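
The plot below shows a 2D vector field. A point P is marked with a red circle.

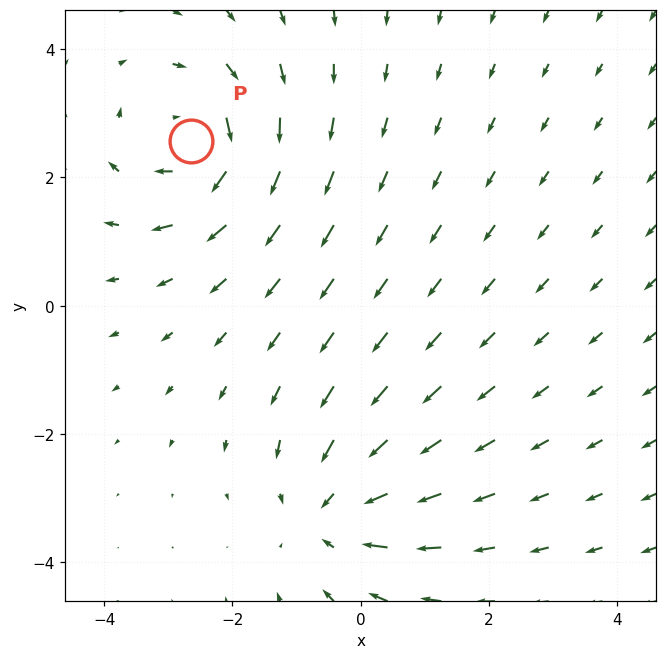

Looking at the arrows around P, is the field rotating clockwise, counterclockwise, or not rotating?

Near P at (-2.7, 2.6) the arrows circulate clockwise. The curl (z-component) there is about -4; negative curl means clockwise rotation.

clockwise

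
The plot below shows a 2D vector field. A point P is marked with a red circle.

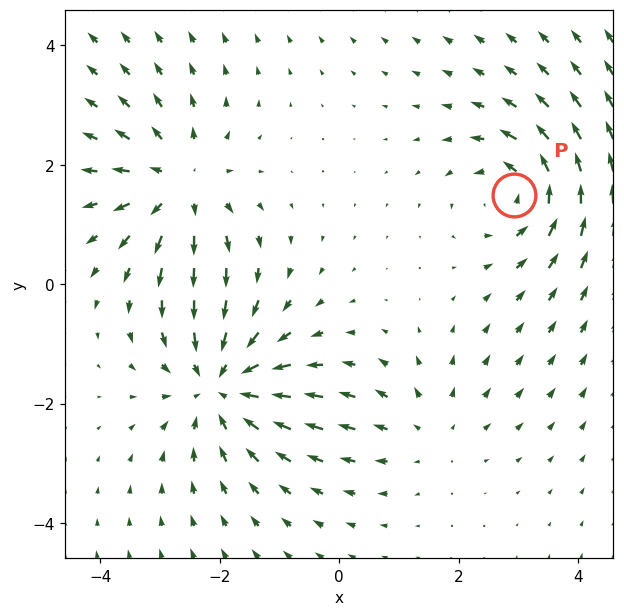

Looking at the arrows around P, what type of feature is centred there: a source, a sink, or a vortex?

vortex

At P (2.9, 1.5) the arrows circulate counterclockwise. Divergence ≈0, curl about +5 — near-zero divergence with nonzero curl is a vortex.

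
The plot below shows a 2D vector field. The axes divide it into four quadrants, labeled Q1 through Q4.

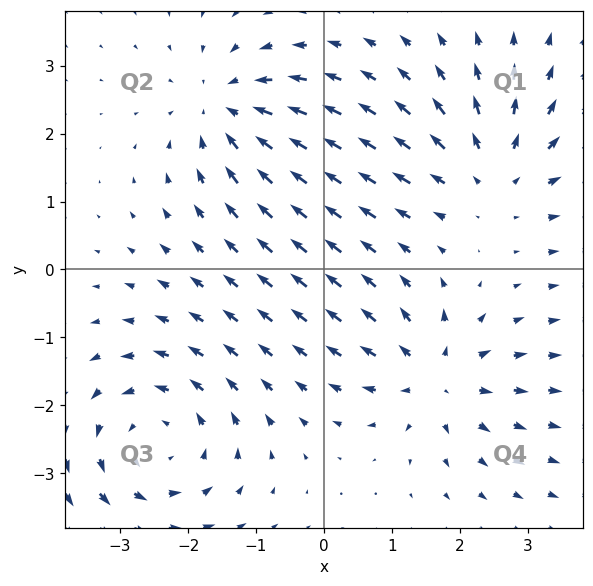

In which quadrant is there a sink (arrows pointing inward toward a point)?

Q2

The sink sits at approximately (-1.4, 2.4), which lies in quadrant Q2. The divergence there is about -4, negative as expected for a sink.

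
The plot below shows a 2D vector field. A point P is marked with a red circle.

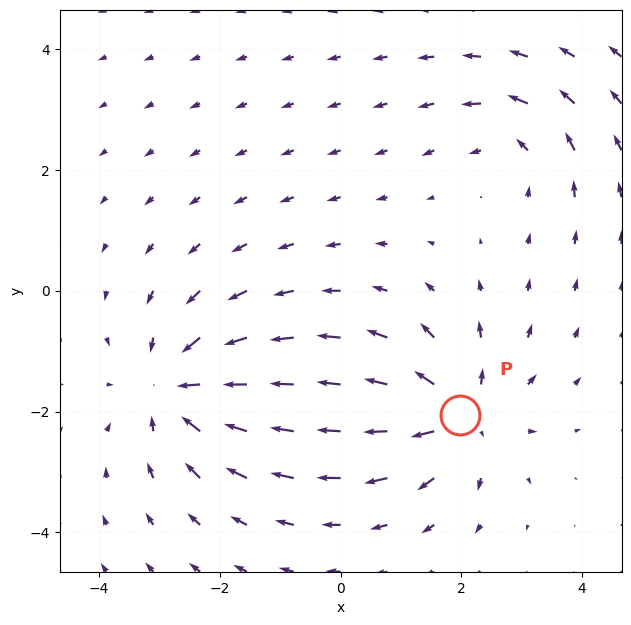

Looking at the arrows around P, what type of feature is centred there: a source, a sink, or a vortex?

source

At P (2.0, -2.0) the arrows spread outward. Divergence about +5, curl ≈0 — positive divergence with near-zero curl is a source.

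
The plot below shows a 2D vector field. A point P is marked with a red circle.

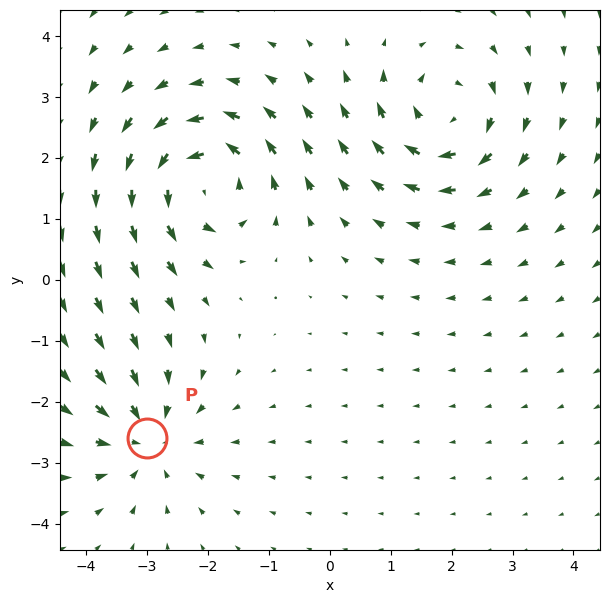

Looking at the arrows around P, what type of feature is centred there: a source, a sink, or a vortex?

sink

At P (-3.0, -2.6) the arrows converge inward. Divergence about -4, curl ≈0 — negative divergence with near-zero curl is a sink.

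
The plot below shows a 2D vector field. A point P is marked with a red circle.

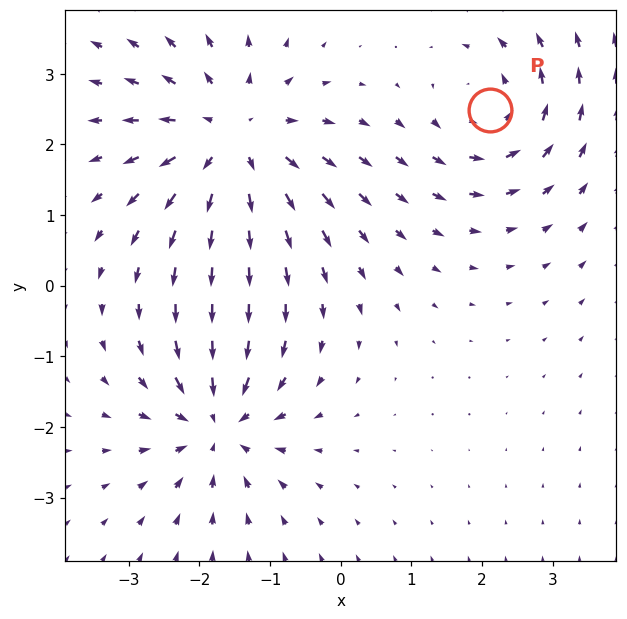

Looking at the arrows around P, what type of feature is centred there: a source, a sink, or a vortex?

At P (2.1, 2.5) the arrows circulate counterclockwise. Divergence ≈0, curl about +3 — near-zero divergence with nonzero curl is a vortex.

vortex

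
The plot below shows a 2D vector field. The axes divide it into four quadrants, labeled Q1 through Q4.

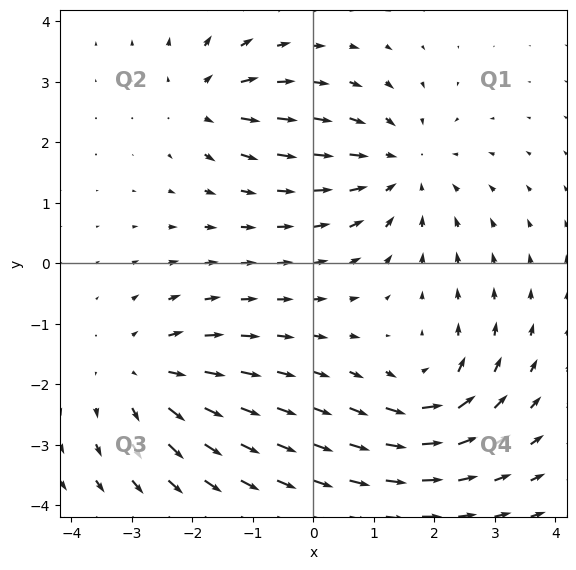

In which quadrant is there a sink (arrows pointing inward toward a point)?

Q1

The sink sits at approximately (1.4, 1.6), which lies in quadrant Q1. The divergence there is about -4, negative as expected for a sink.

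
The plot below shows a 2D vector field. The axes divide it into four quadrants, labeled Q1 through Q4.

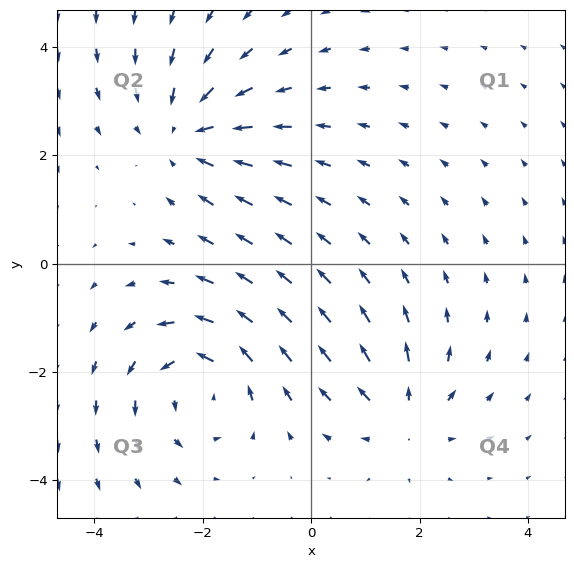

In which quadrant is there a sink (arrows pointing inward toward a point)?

Q2

The sink sits at approximately (-2.3, 2.4), which lies in quadrant Q2. The divergence there is about -4, negative as expected for a sink.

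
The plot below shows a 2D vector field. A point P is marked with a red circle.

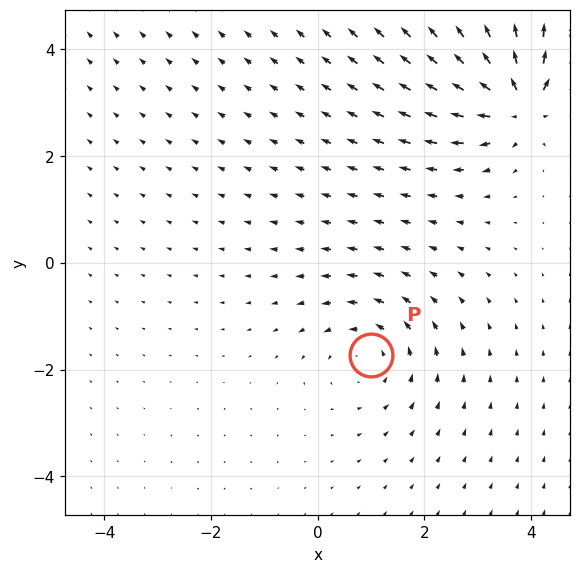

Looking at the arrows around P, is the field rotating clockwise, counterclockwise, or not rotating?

counterclockwise

Near P at (1.0, -1.7) the arrows circulate counterclockwise. The curl (z-component) there is about +3; positive curl means counterclockwise rotation.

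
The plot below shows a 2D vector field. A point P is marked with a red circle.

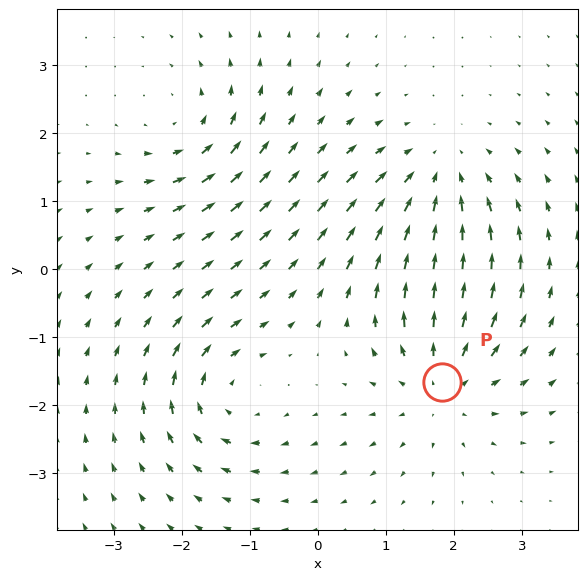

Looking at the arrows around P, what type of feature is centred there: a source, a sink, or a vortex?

At P (1.8, -1.7) the arrows spread outward. Divergence about +5, curl ≈0 — positive divergence with near-zero curl is a source.

source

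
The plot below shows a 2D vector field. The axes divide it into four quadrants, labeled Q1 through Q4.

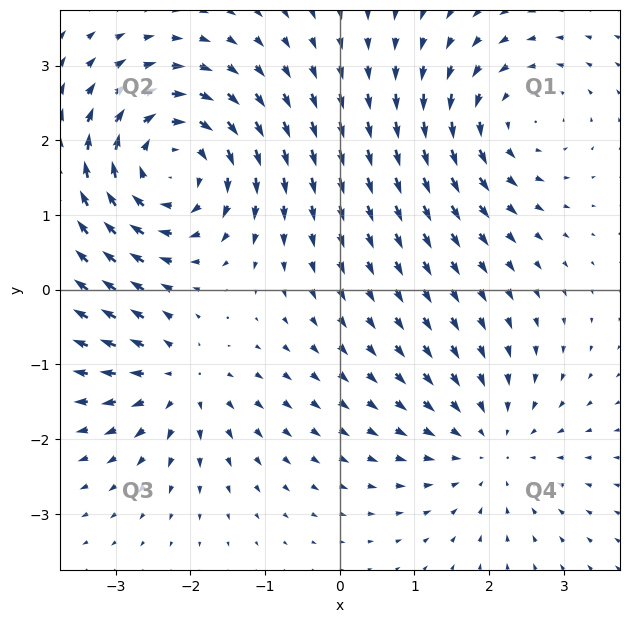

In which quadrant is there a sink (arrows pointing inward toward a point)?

Q4

The sink sits at approximately (2.0, -2.1), which lies in quadrant Q4. The divergence there is about -3, negative as expected for a sink.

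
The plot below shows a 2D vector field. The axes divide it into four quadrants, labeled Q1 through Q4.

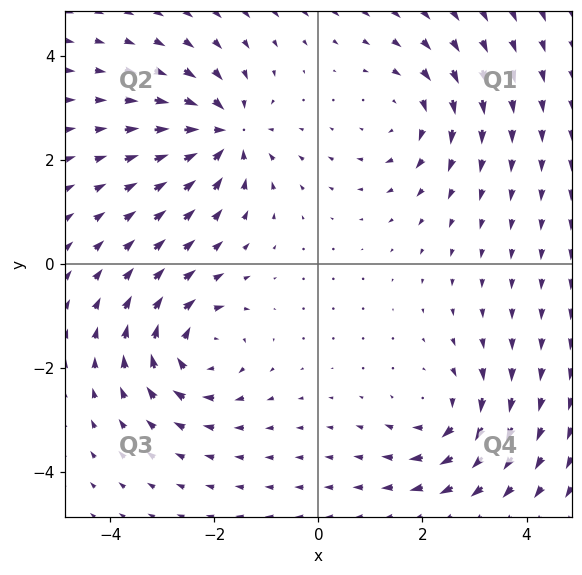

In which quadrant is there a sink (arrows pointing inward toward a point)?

Q2

The sink sits at approximately (-1.8, 2.5), which lies in quadrant Q2. The divergence there is about -6, negative as expected for a sink.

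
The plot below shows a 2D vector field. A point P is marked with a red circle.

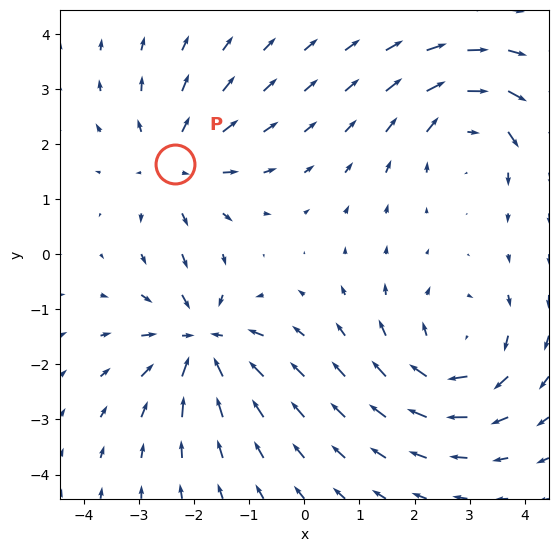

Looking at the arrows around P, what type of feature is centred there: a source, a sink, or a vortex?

source

At P (-2.3, 1.6) the arrows spread outward. Divergence about +4, curl ≈0 — positive divergence with near-zero curl is a source.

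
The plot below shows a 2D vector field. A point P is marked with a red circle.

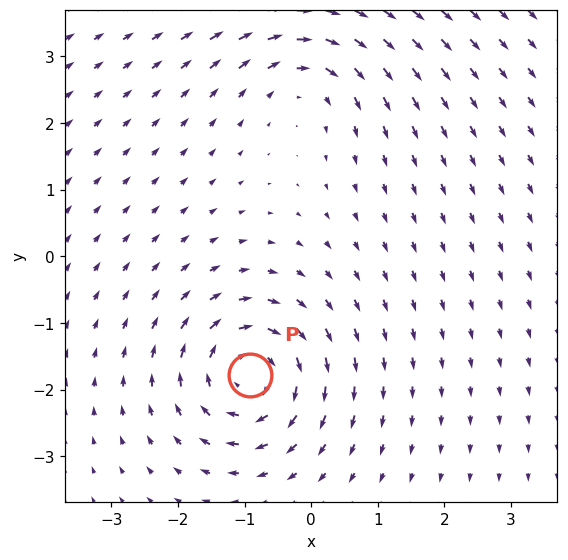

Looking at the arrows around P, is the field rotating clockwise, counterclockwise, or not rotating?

clockwise

Near P at (-0.9, -1.8) the arrows circulate clockwise. The curl (z-component) there is about -6; negative curl means clockwise rotation.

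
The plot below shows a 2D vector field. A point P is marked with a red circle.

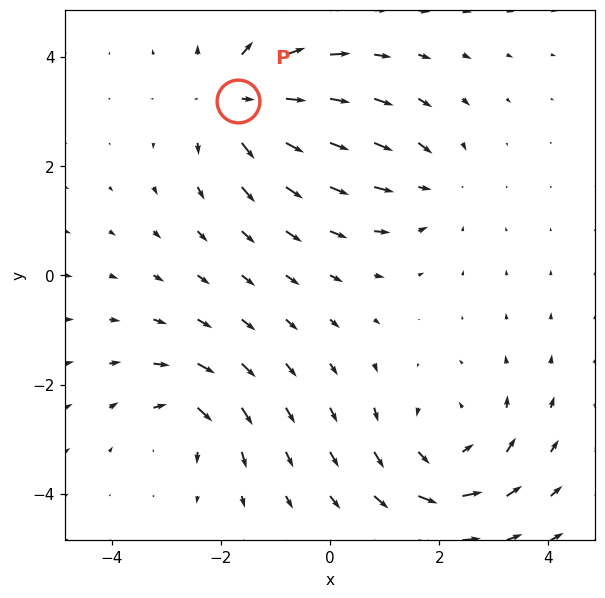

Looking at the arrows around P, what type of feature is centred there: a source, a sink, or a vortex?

At P (-1.7, 3.2) the arrows spread outward. Divergence about +4, curl ≈0 — positive divergence with near-zero curl is a source.

source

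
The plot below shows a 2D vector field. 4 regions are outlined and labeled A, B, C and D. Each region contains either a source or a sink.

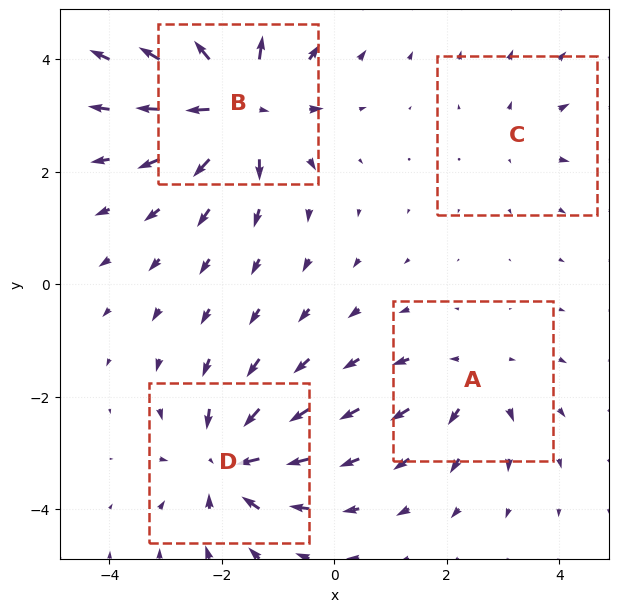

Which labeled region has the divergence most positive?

B

Divergence at each region's feature centre — A: about +4, B: about +8, C: about +3, D: about -6. Region B is most positive.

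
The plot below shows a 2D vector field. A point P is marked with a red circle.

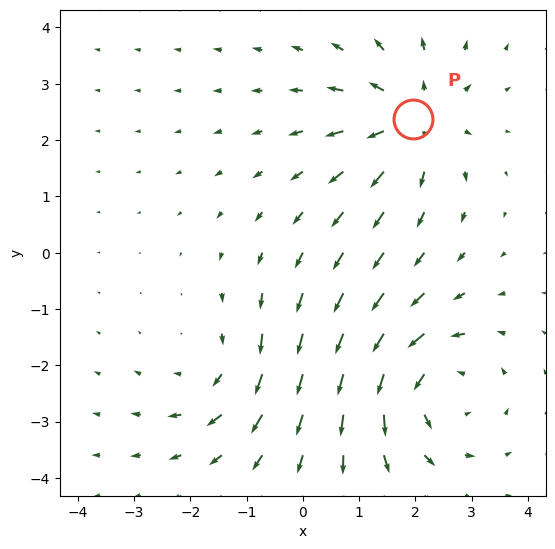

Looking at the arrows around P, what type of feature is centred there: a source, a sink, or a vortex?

At P (2.0, 2.4) the arrows spread outward. Divergence about +4, curl ≈0 — positive divergence with near-zero curl is a source.

source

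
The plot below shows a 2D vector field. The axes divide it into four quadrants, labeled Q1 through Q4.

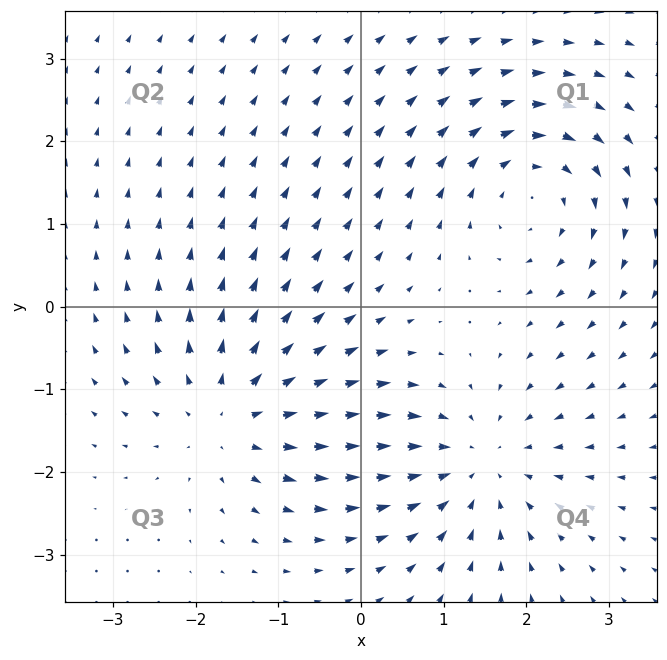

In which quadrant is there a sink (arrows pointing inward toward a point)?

Q4

The sink sits at approximately (1.4, -1.9), which lies in quadrant Q4. The divergence there is about -4, negative as expected for a sink.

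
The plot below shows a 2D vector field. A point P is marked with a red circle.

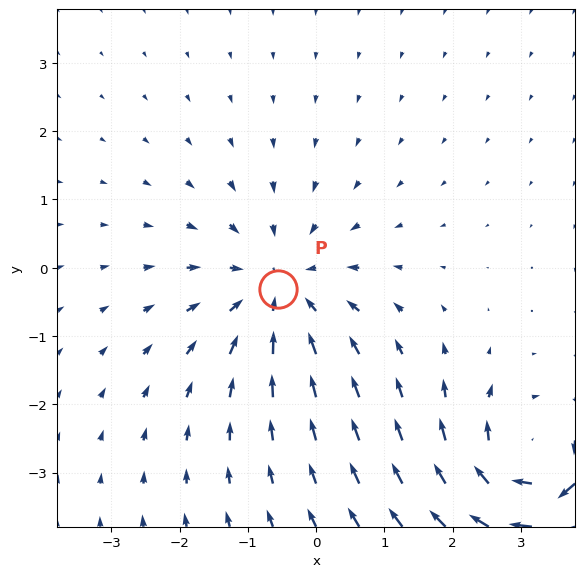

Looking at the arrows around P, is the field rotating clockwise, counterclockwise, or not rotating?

Near P at (-0.6, -0.3) the arrows show no circulation. The curl there is ≈0.

not rotating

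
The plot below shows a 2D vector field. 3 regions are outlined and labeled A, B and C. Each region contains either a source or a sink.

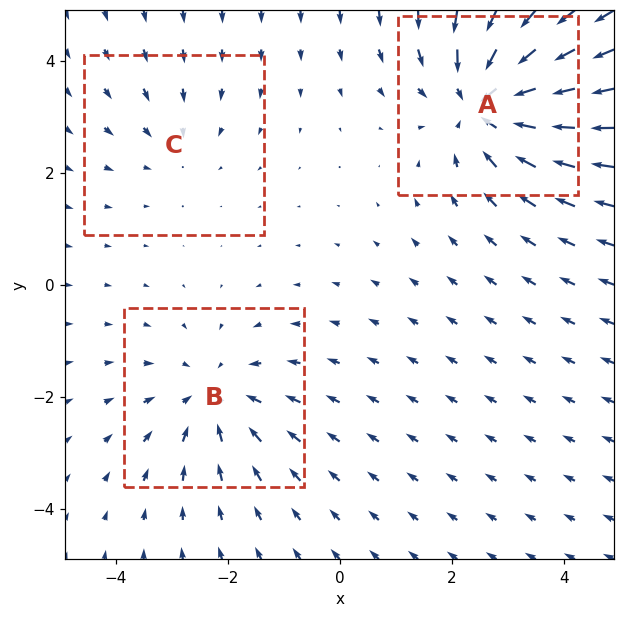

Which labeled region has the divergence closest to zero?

Divergence at each region's feature centre — A: about -5, B: about -3, C: about -2. Region C is closest to zero.

C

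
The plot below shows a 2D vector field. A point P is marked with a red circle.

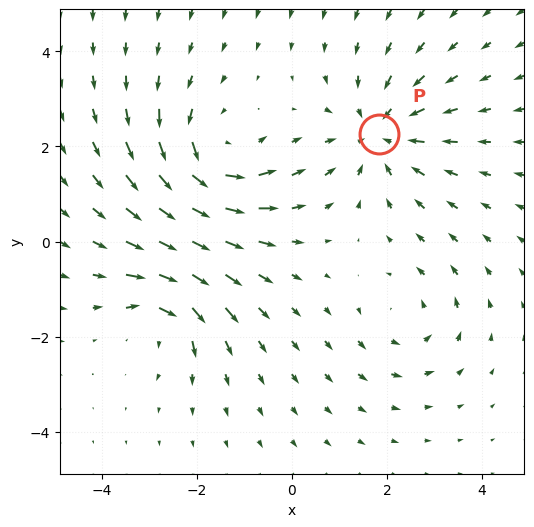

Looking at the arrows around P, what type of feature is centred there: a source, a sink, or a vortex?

sink

At P (1.8, 2.3) the arrows converge inward. Divergence about -4, curl ≈0 — negative divergence with near-zero curl is a sink.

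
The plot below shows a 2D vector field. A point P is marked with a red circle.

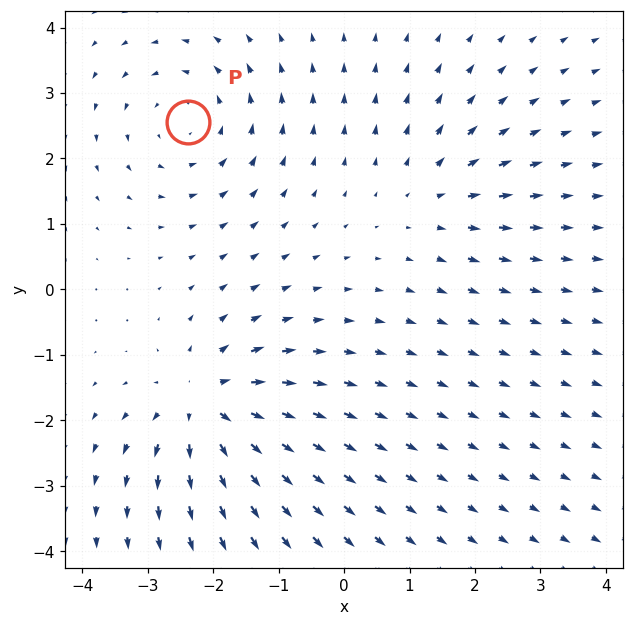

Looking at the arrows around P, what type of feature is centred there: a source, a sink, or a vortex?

At P (-2.4, 2.6) the arrows circulate counterclockwise. Divergence ≈0, curl about +4 — near-zero divergence with nonzero curl is a vortex.

vortex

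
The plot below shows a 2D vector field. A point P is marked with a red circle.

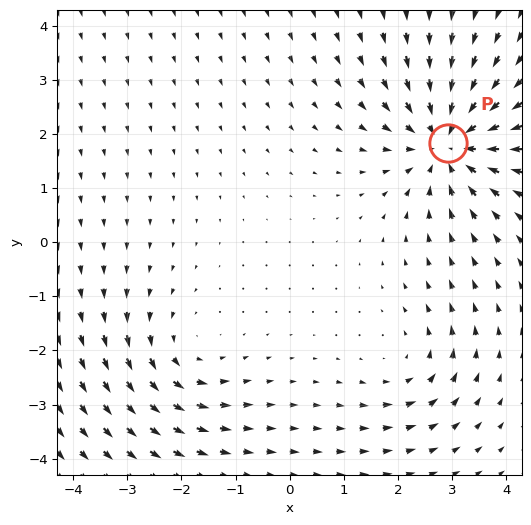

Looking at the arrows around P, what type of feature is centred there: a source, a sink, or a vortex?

At P (2.9, 1.8) the arrows converge inward. Divergence about -5, curl ≈0 — negative divergence with near-zero curl is a sink.

sink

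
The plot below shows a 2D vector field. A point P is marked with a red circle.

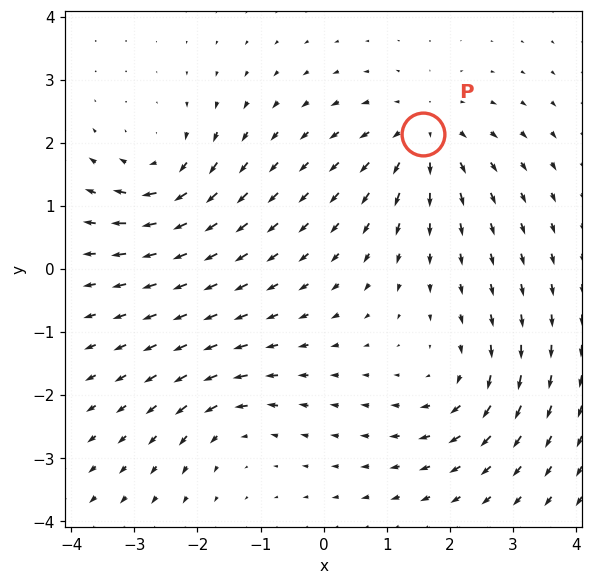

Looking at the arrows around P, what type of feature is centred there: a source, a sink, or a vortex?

At P (1.6, 2.1) the arrows spread outward. Divergence about +4, curl ≈0 — positive divergence with near-zero curl is a source.

source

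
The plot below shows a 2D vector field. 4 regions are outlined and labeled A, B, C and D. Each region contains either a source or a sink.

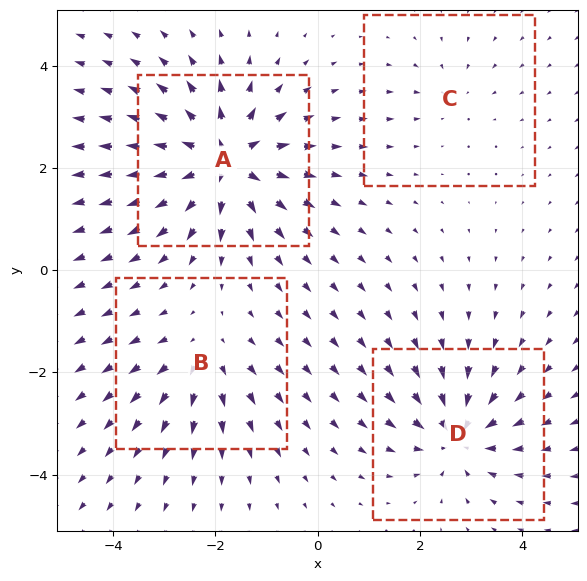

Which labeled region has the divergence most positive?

A

Divergence at each region's feature centre — A: about +8, B: about +4, C: about -2, D: about -6. Region A is most positive.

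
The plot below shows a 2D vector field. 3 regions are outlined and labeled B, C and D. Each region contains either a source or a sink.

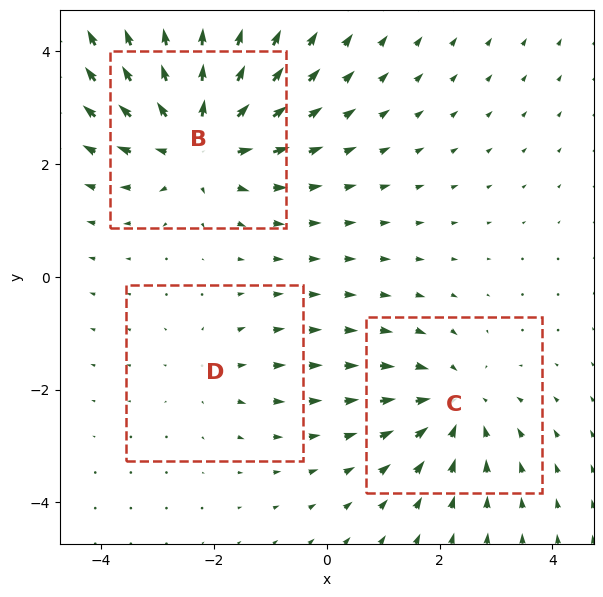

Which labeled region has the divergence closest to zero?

Divergence at each region's feature centre — B: about +4, C: about -3, D: about +2. Region D is closest to zero.

D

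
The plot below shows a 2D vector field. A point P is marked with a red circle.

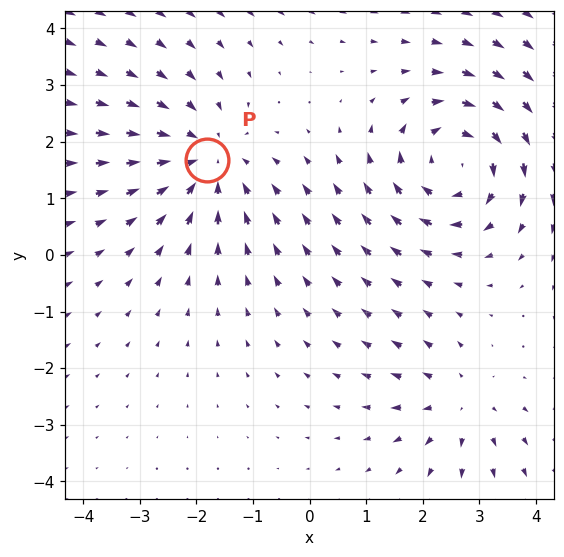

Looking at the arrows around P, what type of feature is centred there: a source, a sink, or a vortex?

At P (-1.8, 1.7) the arrows converge inward. Divergence about -4, curl ≈0 — negative divergence with near-zero curl is a sink.

sink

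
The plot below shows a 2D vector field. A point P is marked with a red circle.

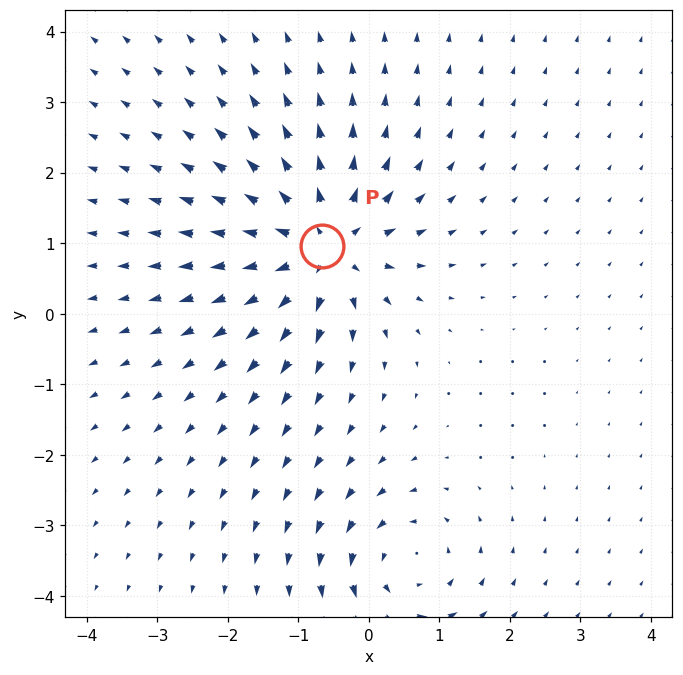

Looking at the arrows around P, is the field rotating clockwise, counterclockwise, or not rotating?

not rotating

Near P at (-0.7, 1.0) the arrows show no circulation. The curl there is ≈0.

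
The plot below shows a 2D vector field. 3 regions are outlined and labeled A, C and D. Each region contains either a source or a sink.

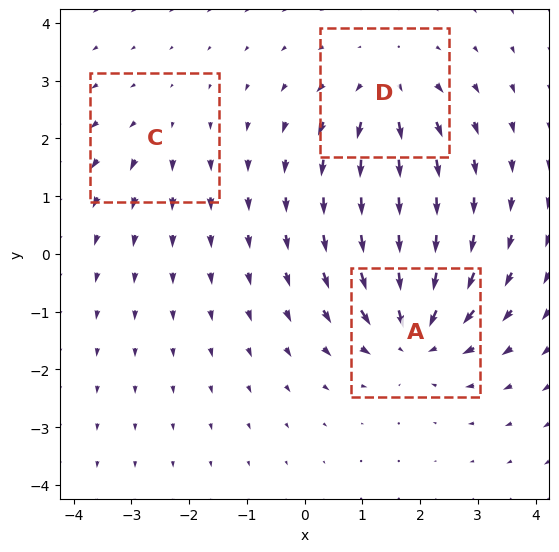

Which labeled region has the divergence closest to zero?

Divergence at each region's feature centre — A: about -5, C: about +2, D: about +4. Region C is closest to zero.

C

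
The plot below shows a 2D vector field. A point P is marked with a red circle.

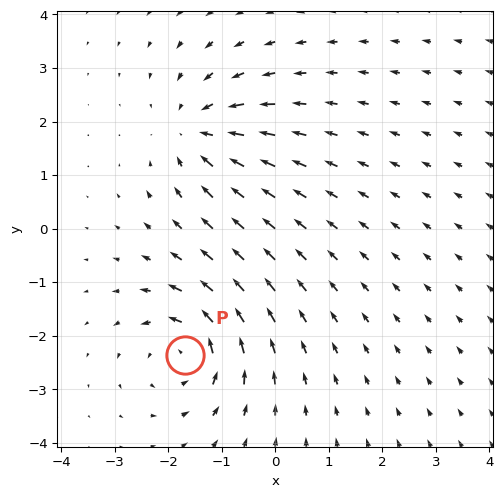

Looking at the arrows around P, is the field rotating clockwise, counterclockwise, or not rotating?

counterclockwise

Near P at (-1.7, -2.4) the arrows circulate counterclockwise. The curl (z-component) there is about +6; positive curl means counterclockwise rotation.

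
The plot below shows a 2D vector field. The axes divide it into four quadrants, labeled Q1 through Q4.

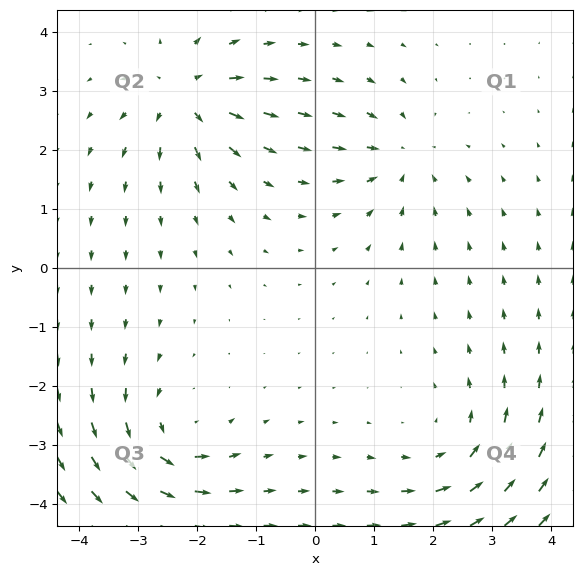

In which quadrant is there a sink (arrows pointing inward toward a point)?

Q1

The sink sits at approximately (1.4, 1.9), which lies in quadrant Q1. The divergence there is about -4, negative as expected for a sink.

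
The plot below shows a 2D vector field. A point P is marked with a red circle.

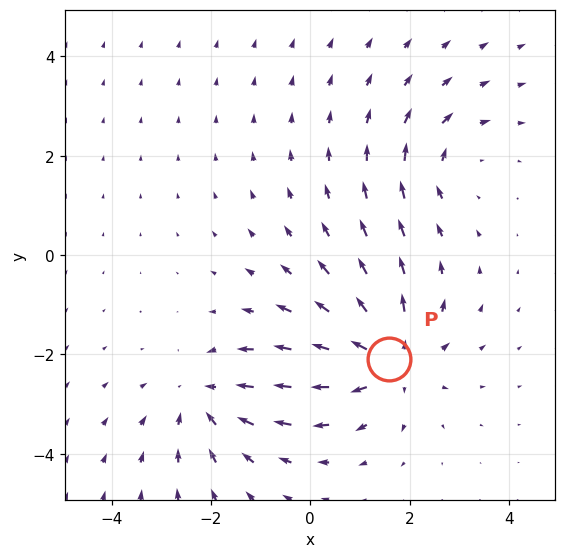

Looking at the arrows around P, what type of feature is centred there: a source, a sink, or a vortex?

source

At P (1.6, -2.1) the arrows spread outward. Divergence about +5, curl ≈0 — positive divergence with near-zero curl is a source.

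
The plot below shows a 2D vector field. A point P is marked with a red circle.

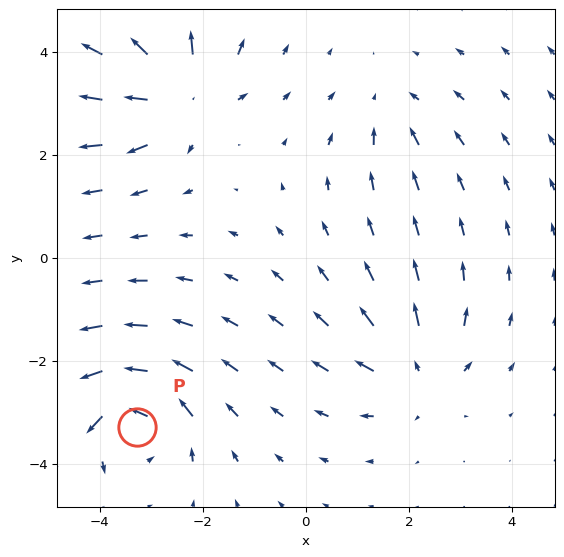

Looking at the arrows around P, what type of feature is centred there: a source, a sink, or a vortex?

vortex

At P (-3.3, -3.3) the arrows circulate counterclockwise. Divergence ≈0, curl about +6 — near-zero divergence with nonzero curl is a vortex.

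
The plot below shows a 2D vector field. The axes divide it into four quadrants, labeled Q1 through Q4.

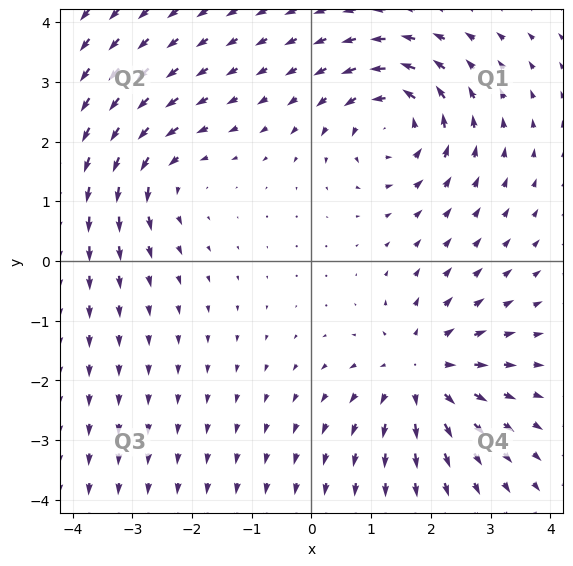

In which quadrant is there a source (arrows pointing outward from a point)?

The source sits at approximately (1.8, -1.9), which lies in quadrant Q4. The divergence there is about +4, positive as expected for a source.

Q4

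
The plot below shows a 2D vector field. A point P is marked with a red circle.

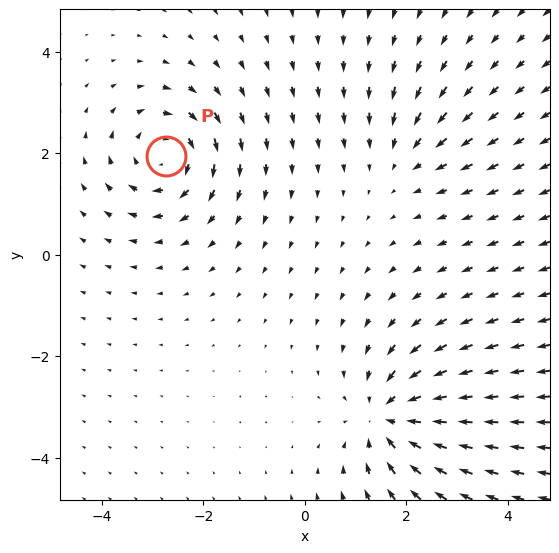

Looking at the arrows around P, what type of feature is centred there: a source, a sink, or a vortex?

At P (-2.7, 1.9) the arrows circulate clockwise. Divergence ≈0, curl about -5 — near-zero divergence with nonzero curl is a vortex.

vortex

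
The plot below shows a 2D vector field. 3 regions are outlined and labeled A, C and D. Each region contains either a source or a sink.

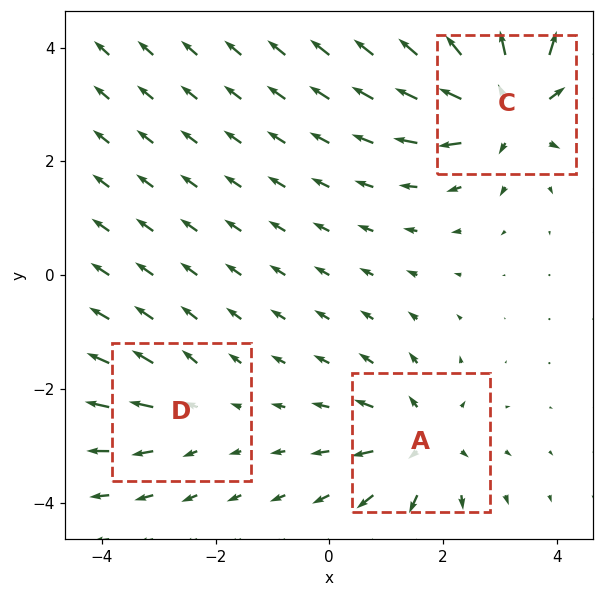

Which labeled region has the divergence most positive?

Divergence at each region's feature centre — A: about +4, C: about +6, D: about +2. Region C is most positive.

C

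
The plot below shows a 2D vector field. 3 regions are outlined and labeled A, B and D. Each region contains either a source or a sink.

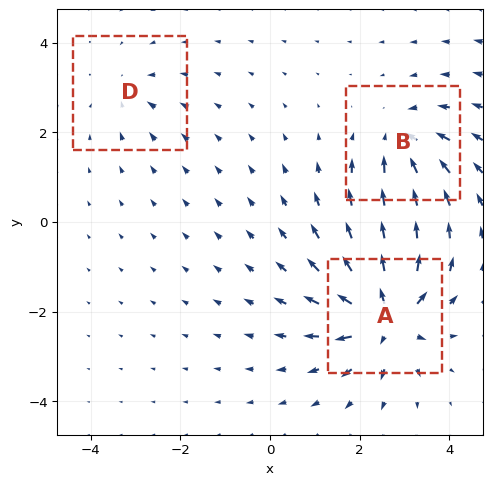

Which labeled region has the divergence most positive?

Divergence at each region's feature centre — A: about +6, B: about -4, D: about -2. Region A is most positive.

A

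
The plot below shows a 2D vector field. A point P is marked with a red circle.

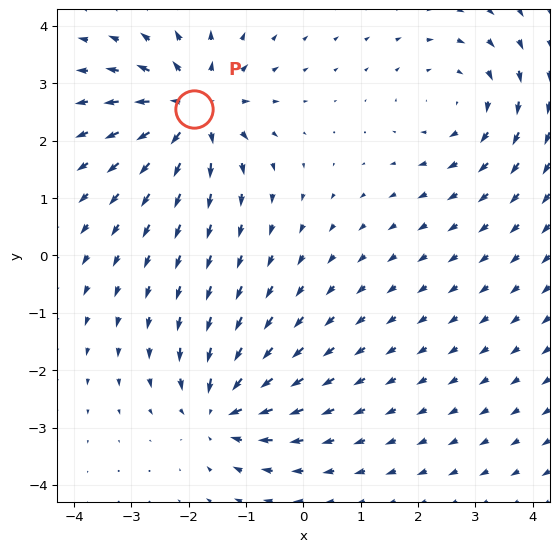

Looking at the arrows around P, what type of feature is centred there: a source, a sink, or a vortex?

At P (-1.9, 2.6) the arrows spread outward. Divergence about +5, curl ≈0 — positive divergence with near-zero curl is a source.

source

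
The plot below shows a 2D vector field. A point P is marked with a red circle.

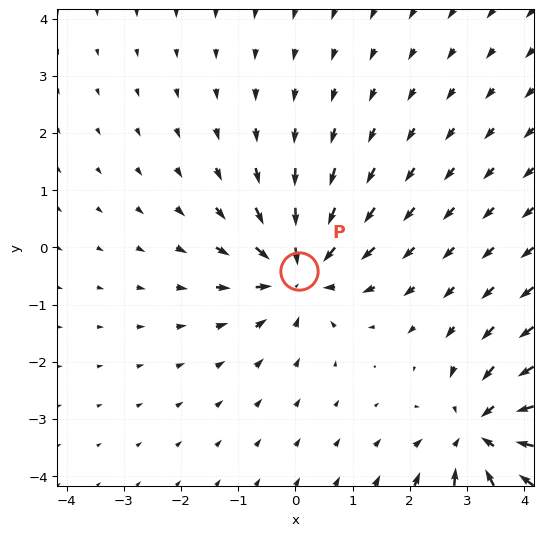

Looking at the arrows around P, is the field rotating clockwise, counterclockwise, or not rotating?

Near P at (0.1, -0.4) the arrows show no circulation. The curl there is ≈0.

not rotating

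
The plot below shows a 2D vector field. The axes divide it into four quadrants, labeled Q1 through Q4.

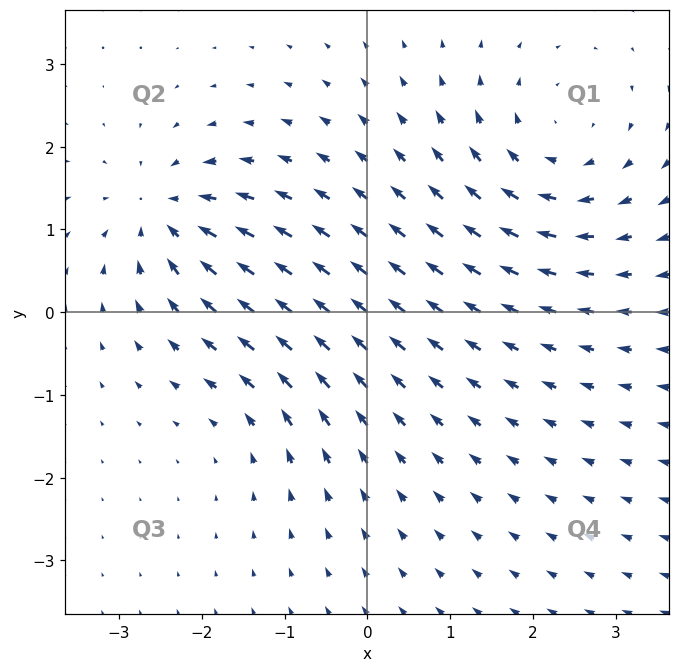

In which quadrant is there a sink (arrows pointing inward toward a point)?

Q2

The sink sits at approximately (-2.4, 1.2), which lies in quadrant Q2. The divergence there is about -5, negative as expected for a sink.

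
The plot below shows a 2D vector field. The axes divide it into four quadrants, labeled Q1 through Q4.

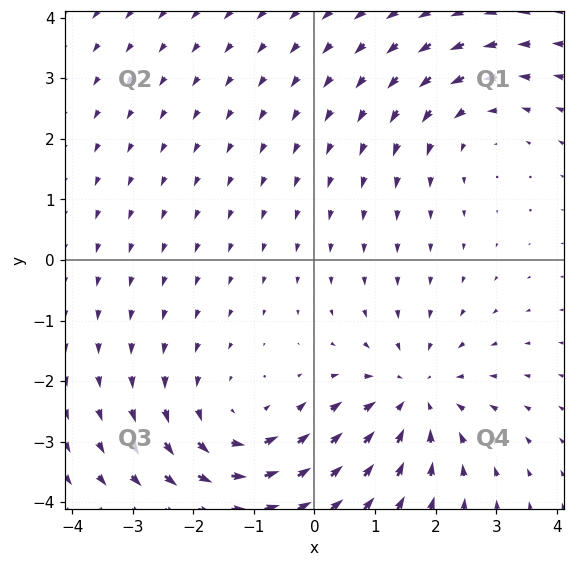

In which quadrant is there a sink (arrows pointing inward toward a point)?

Q4

The sink sits at approximately (1.6, -2.3), which lies in quadrant Q4. The divergence there is about -4, negative as expected for a sink.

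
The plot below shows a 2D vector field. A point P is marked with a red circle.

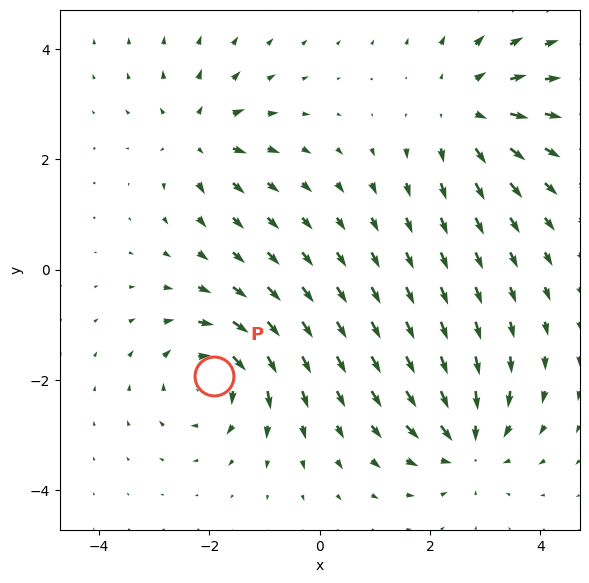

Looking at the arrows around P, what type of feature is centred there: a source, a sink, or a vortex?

At P (-1.9, -1.9) the arrows circulate clockwise. Divergence ≈0, curl about -5 — near-zero divergence with nonzero curl is a vortex.

vortex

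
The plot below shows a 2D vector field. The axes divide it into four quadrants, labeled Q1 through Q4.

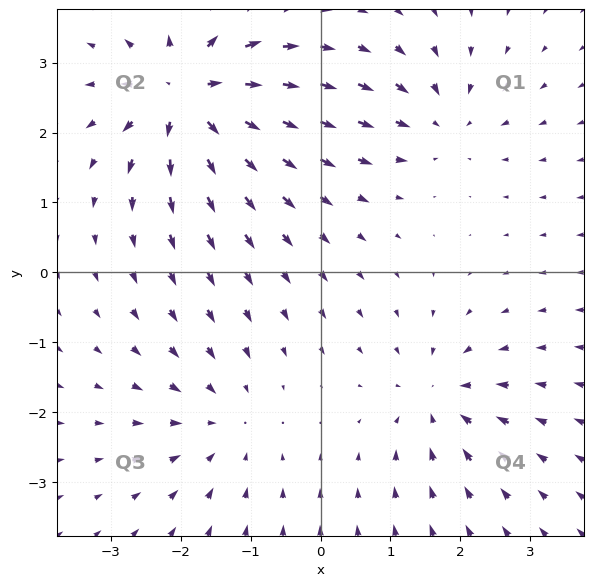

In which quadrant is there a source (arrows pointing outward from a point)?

Q2

The source sits at approximately (-1.9, 2.5), which lies in quadrant Q2. The divergence there is about +7, positive as expected for a source.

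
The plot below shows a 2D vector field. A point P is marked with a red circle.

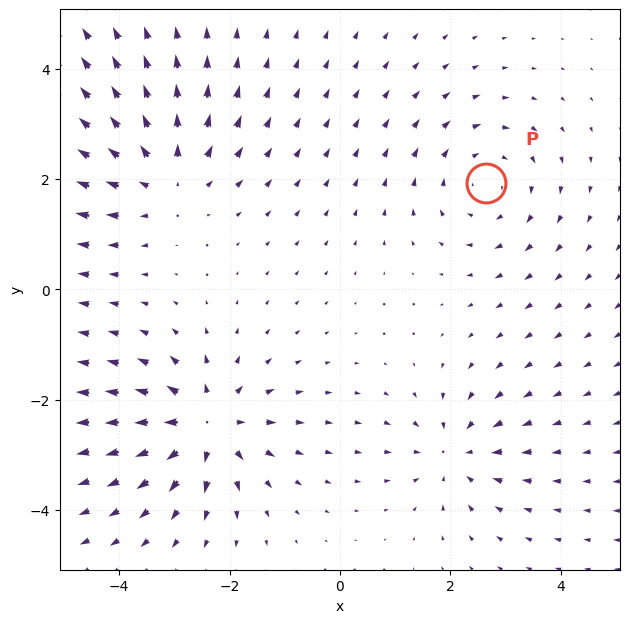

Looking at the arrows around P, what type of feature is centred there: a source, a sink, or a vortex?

vortex

At P (2.6, 1.9) the arrows circulate clockwise. Divergence ≈0, curl about -3 — near-zero divergence with nonzero curl is a vortex.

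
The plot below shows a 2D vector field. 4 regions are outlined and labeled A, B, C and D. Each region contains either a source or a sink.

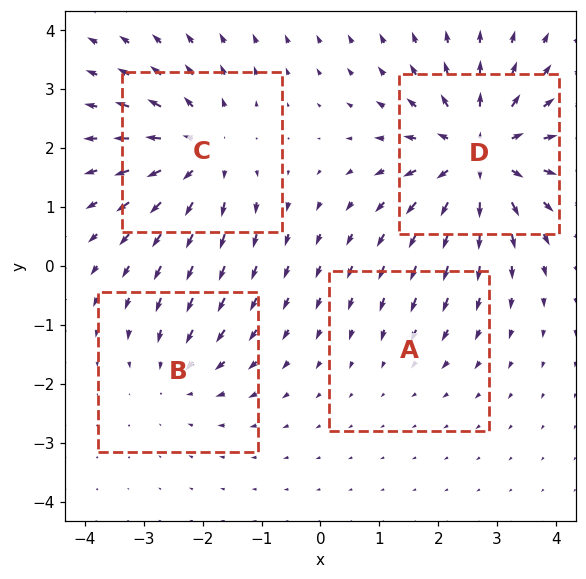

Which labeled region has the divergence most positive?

D

Divergence at each region's feature centre — A: about -2, B: about -3, C: about +5, D: about +7. Region D is most positive.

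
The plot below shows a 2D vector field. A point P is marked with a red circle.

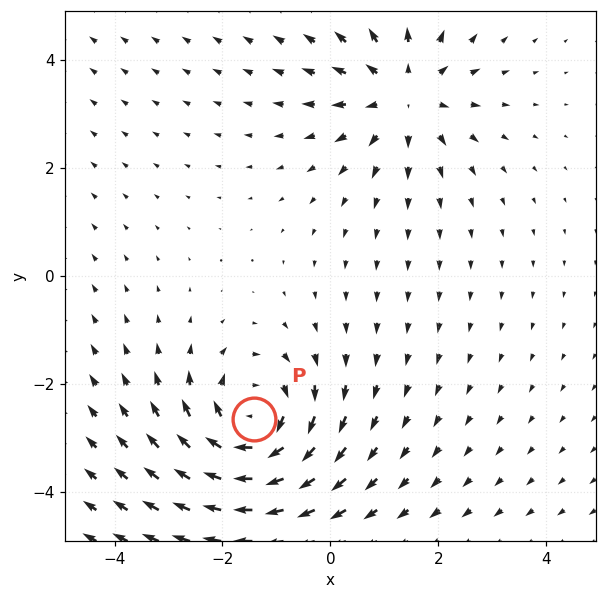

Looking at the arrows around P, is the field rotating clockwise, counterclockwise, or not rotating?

clockwise

Near P at (-1.4, -2.6) the arrows circulate clockwise. The curl (z-component) there is about -4; negative curl means clockwise rotation.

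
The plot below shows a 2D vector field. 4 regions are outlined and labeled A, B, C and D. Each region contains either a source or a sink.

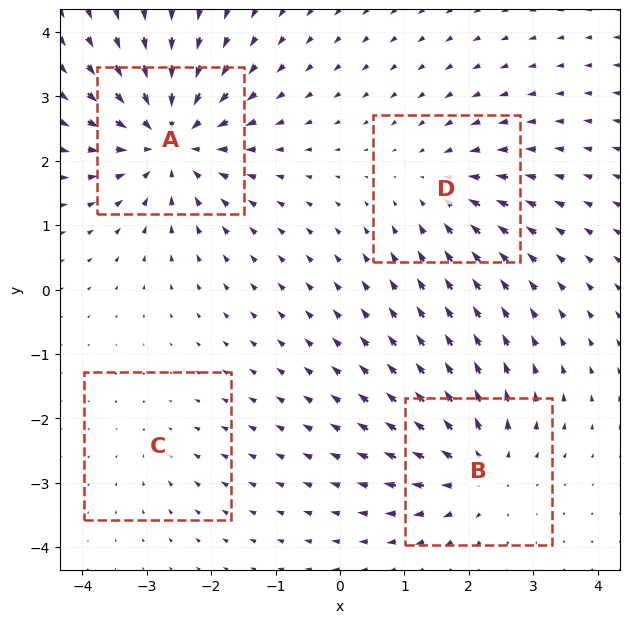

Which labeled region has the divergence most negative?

Divergence at each region's feature centre — A: about -7, B: about +5, C: about -2, D: about -3. Region A is most negative.

A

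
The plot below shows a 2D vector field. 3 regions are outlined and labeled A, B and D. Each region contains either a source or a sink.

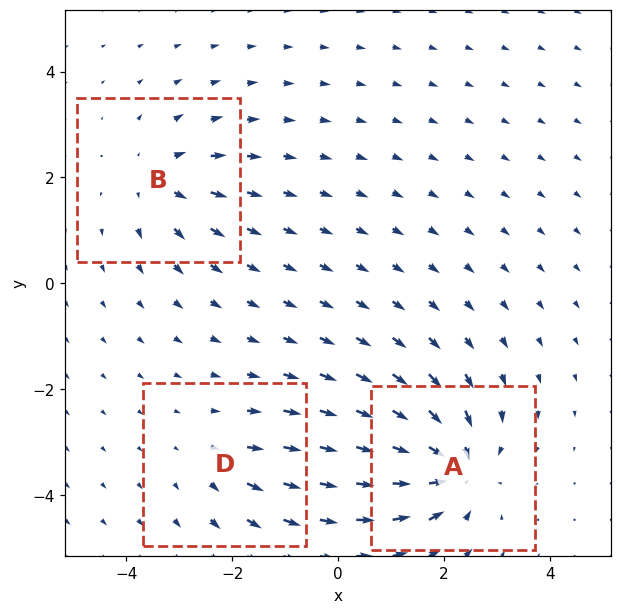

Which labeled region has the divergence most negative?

Divergence at each region's feature centre — A: about -5, B: about +3, D: about +2. Region A is most negative.

A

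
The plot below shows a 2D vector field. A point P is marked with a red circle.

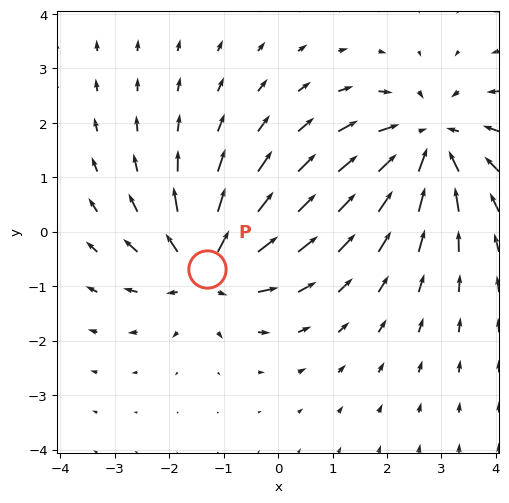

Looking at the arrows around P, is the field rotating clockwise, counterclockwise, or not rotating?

Near P at (-1.3, -0.7) the arrows show no circulation. The curl there is ≈0.

not rotating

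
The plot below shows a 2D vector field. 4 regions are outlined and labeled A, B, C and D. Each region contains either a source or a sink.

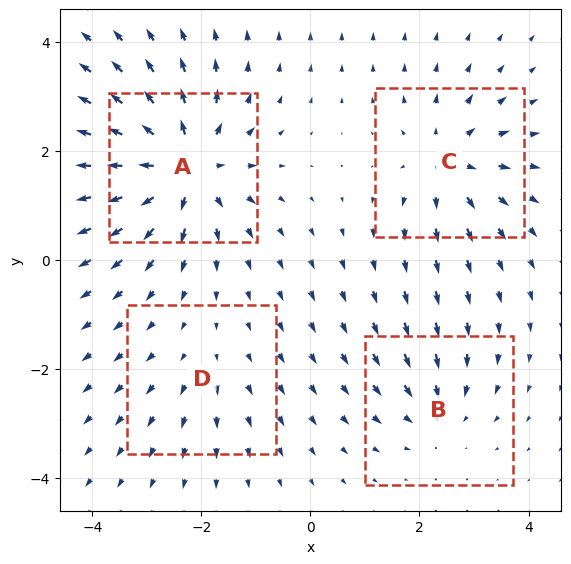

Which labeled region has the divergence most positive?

A

Divergence at each region's feature centre — A: about +8, B: about -4, C: about +5, D: about +2. Region A is most positive.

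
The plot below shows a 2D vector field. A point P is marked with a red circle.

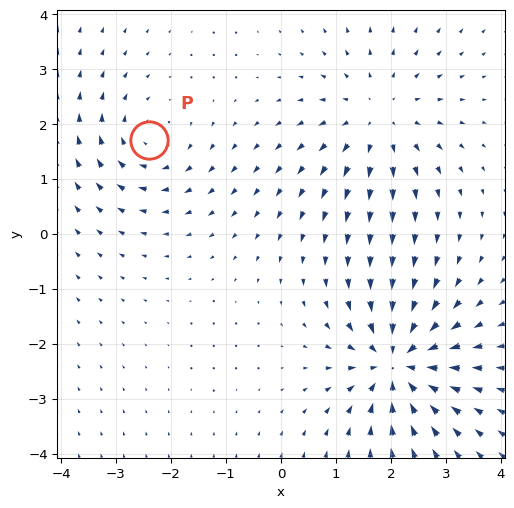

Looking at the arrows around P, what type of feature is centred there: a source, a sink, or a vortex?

At P (-2.4, 1.7) the arrows circulate clockwise. Divergence ≈0, curl about -3 — near-zero divergence with nonzero curl is a vortex.

vortex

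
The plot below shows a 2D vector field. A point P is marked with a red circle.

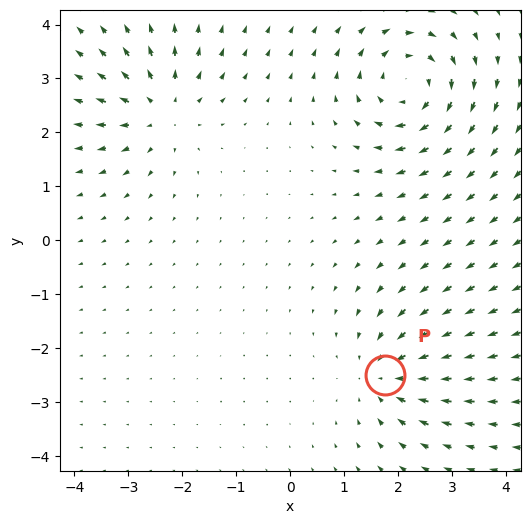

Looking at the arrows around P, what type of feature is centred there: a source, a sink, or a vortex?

sink

At P (1.8, -2.5) the arrows converge inward. Divergence about -3, curl ≈0 — negative divergence with near-zero curl is a sink.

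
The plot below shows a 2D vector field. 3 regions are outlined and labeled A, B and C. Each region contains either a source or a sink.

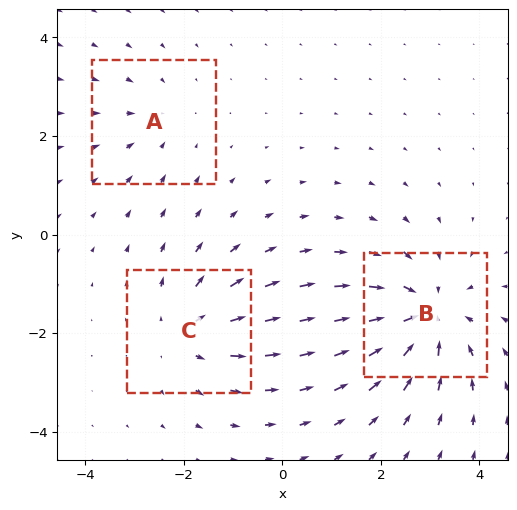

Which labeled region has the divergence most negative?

Divergence at each region's feature centre — A: about -2, B: about -4, C: about +3. Region B is most negative.

B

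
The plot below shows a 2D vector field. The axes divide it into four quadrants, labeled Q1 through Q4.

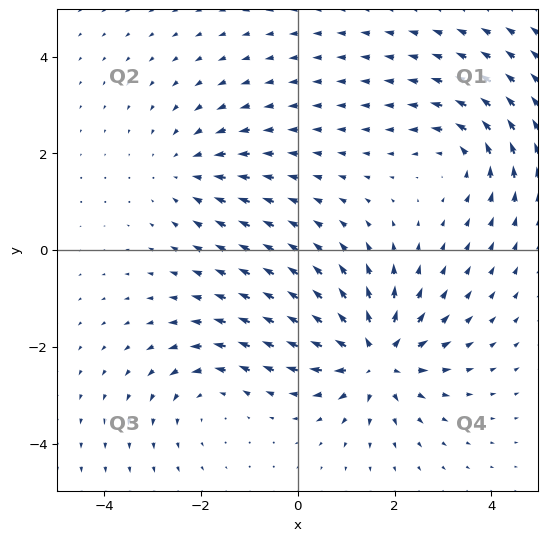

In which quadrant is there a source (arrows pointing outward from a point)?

The source sits at approximately (1.6, -2.2), which lies in quadrant Q4. The divergence there is about +6, positive as expected for a source.

Q4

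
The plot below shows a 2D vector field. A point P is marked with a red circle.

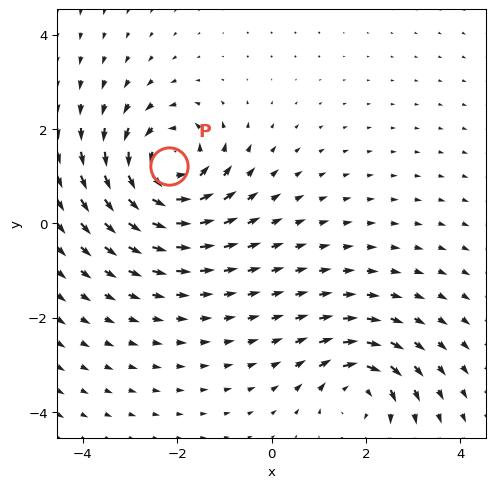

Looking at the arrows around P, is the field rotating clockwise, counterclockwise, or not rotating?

Near P at (-2.2, 1.2) the arrows circulate counterclockwise. The curl (z-component) there is about +5; positive curl means counterclockwise rotation.

counterclockwise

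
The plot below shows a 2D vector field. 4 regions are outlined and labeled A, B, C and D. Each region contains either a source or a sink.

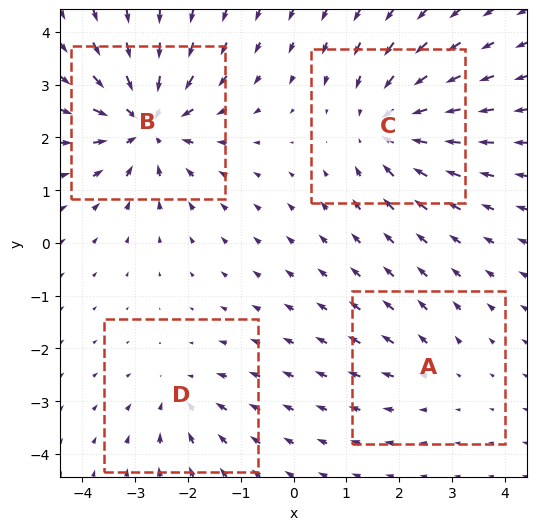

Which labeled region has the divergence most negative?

B

Divergence at each region's feature centre — A: about +2, B: about -7, C: about -6, D: about -3. Region B is most negative.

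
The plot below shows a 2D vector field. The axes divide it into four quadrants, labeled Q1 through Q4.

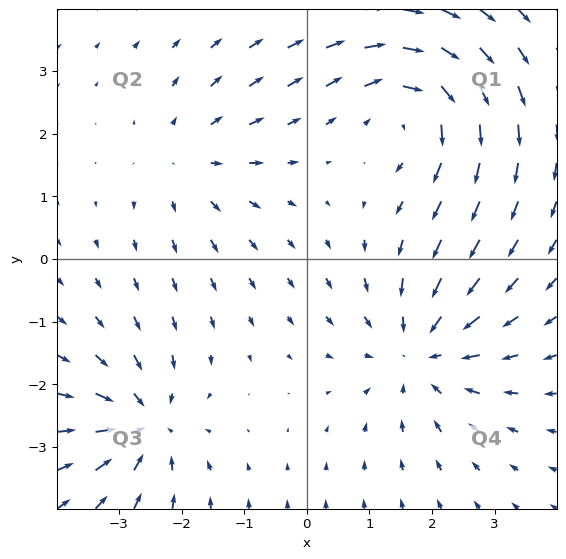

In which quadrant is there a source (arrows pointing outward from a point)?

The source sits at approximately (-1.9, 1.6), which lies in quadrant Q2. The divergence there is about +3, positive as expected for a source.

Q2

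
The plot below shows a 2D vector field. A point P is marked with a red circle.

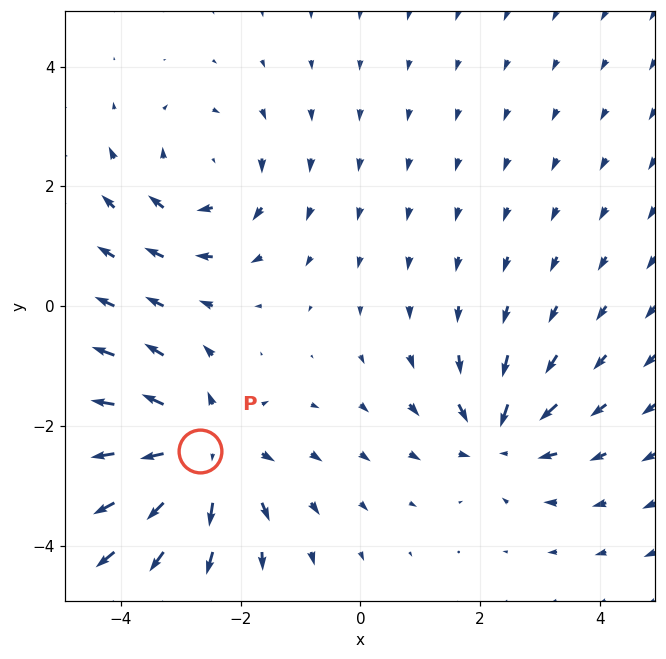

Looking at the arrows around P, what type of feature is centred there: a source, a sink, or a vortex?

source

At P (-2.7, -2.4) the arrows spread outward. Divergence about +4, curl ≈0 — positive divergence with near-zero curl is a source.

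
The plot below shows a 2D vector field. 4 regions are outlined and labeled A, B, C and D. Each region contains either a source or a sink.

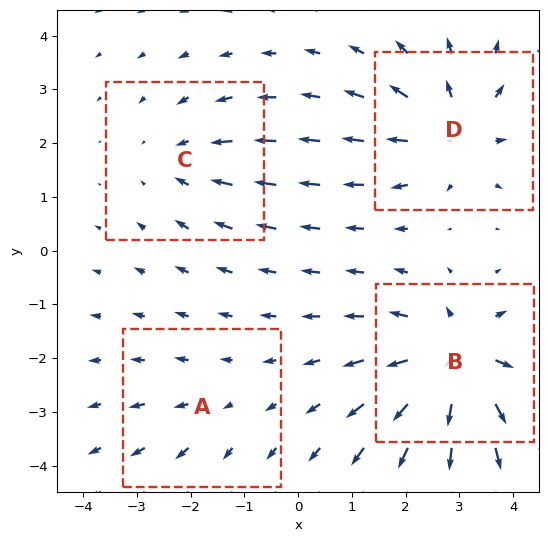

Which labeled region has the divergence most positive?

B

Divergence at each region's feature centre — A: about +2, B: about +7, C: about -3, D: about +5. Region B is most positive.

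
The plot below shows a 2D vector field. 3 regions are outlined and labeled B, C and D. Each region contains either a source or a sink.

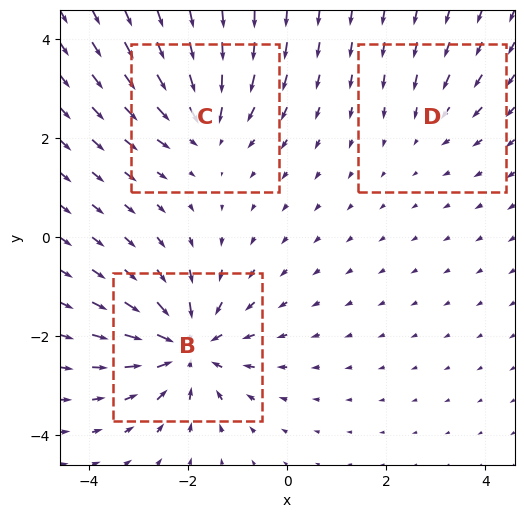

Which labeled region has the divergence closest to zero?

D

Divergence at each region's feature centre — B: about -5, C: about -4, D: about -2. Region D is closest to zero.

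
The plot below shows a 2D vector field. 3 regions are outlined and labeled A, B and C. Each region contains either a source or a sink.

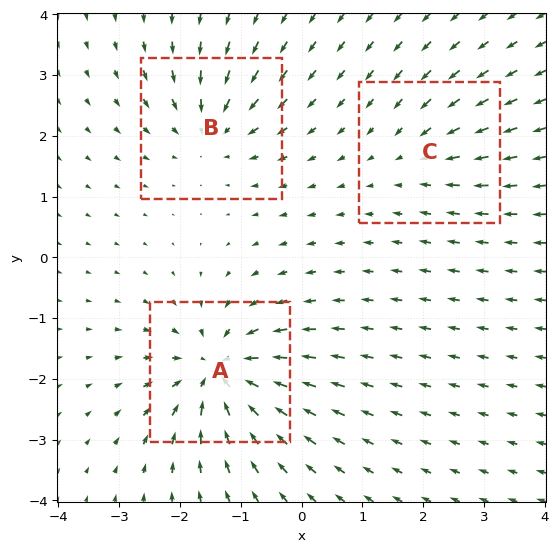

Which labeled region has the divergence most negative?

Divergence at each region's feature centre — A: about -6, B: about -4, C: about -3. Region A is most negative.

A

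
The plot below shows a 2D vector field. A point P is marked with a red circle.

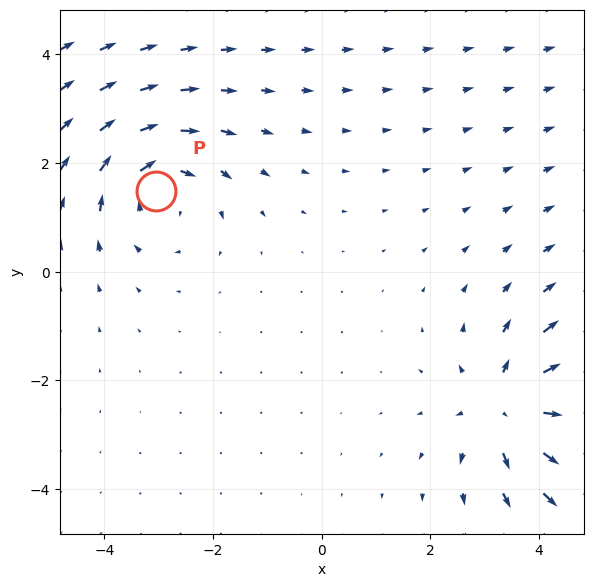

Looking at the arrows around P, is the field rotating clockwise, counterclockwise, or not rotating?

Near P at (-3.1, 1.5) the arrows circulate clockwise. The curl (z-component) there is about -4; negative curl means clockwise rotation.

clockwise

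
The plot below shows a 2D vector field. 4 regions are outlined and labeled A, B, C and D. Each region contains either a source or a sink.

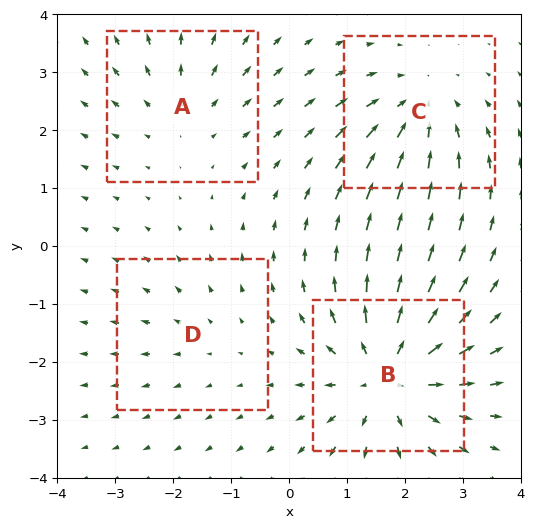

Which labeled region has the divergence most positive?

B

Divergence at each region's feature centre — A: about +3, B: about +7, C: about -4, D: about +2. Region B is most positive.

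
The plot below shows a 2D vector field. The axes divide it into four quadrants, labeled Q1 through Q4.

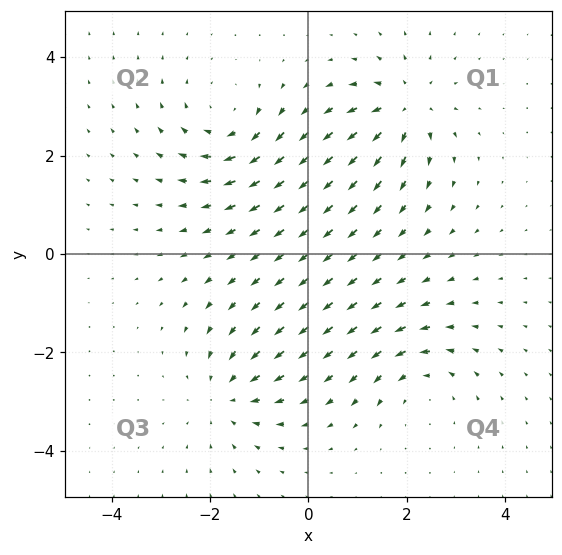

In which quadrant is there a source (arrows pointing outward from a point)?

Q1

The source sits at approximately (2.0, 3.0), which lies in quadrant Q1. The divergence there is about +5, positive as expected for a source.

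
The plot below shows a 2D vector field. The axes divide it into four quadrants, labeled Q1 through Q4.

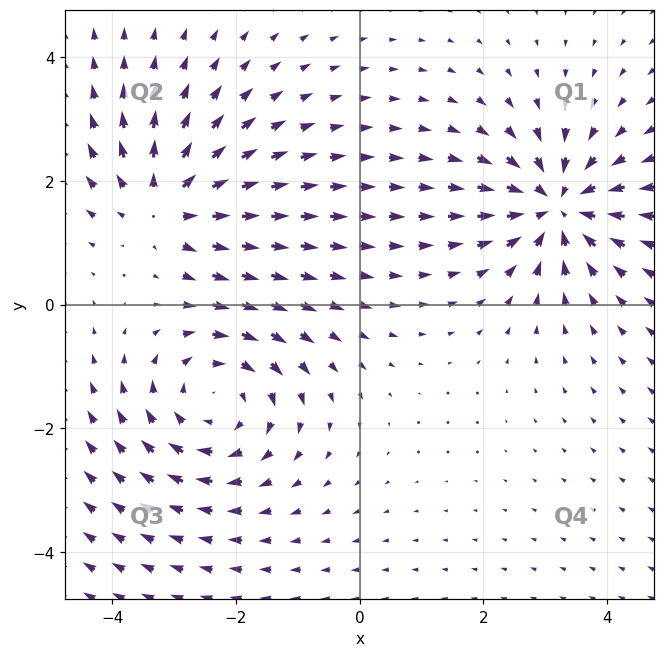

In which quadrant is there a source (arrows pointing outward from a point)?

Q2

The source sits at approximately (-3.1, 1.6), which lies in quadrant Q2. The divergence there is about +4, positive as expected for a source.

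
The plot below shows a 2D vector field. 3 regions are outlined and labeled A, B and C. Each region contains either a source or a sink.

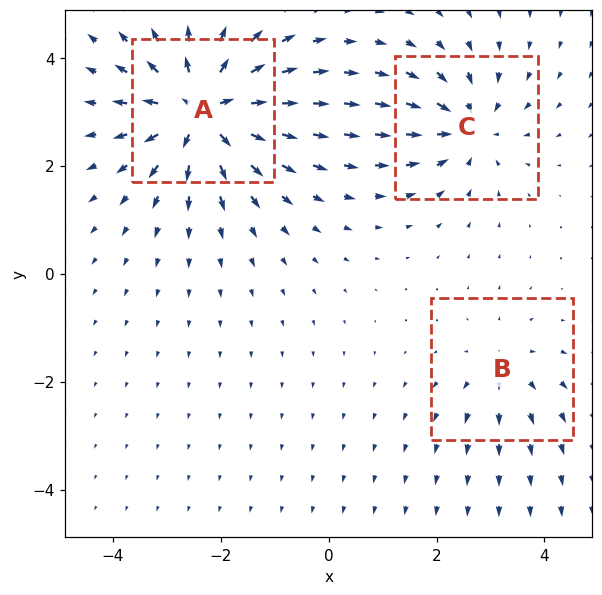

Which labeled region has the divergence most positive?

A

Divergence at each region's feature centre — A: about +6, B: about +2, C: about -4. Region A is most positive.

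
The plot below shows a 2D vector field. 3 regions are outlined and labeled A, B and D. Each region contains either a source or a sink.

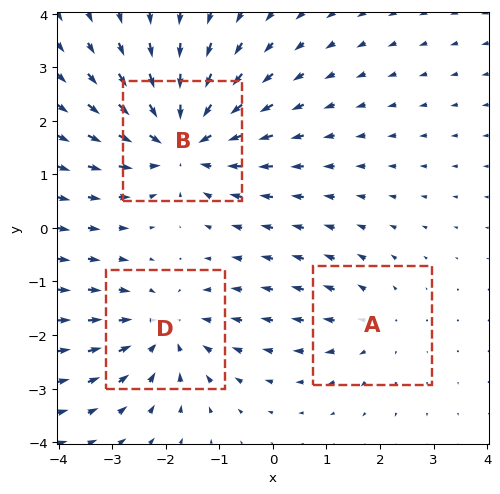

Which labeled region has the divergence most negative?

Divergence at each region's feature centre — A: about +2, B: about -4, D: about -3. Region B is most negative.

B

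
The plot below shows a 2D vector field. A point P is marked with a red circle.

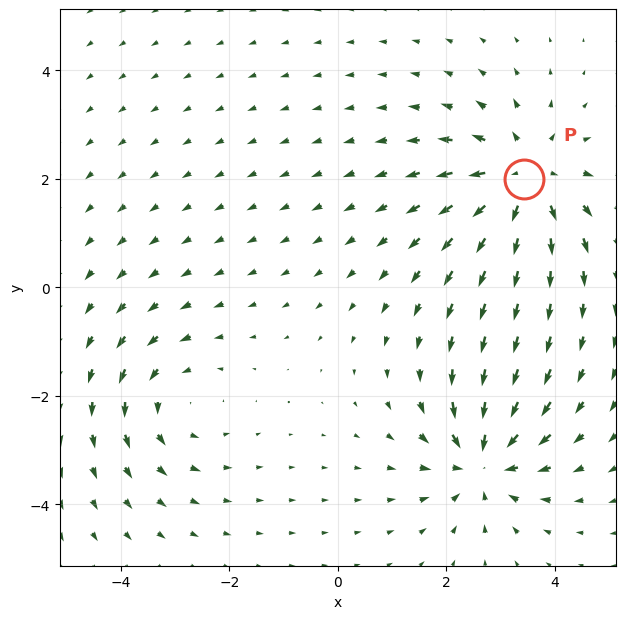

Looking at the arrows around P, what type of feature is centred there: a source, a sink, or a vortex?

At P (3.4, 2.0) the arrows spread outward. Divergence about +4, curl ≈0 — positive divergence with near-zero curl is a source.

source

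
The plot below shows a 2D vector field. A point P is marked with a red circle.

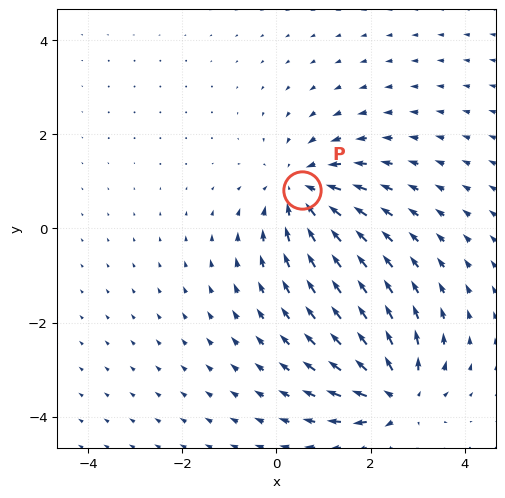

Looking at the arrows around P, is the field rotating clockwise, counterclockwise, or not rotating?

Near P at (0.5, 0.8) the arrows show no circulation. The curl there is ≈0.

not rotating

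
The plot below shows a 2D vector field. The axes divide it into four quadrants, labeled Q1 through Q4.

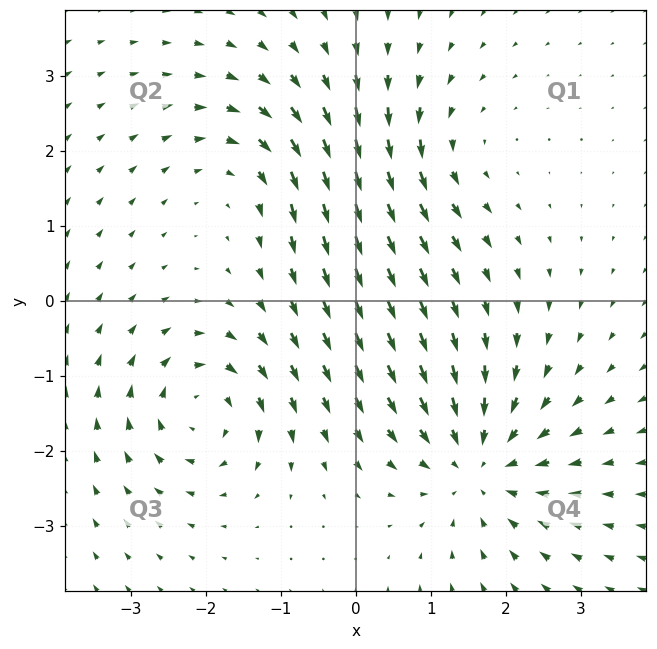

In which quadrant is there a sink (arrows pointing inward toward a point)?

Q4

The sink sits at approximately (1.6, -2.2), which lies in quadrant Q4. The divergence there is about -5, negative as expected for a sink.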